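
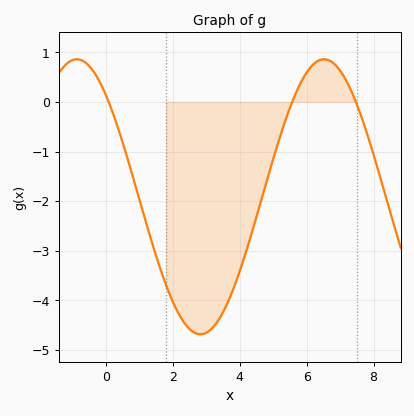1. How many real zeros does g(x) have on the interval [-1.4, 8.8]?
3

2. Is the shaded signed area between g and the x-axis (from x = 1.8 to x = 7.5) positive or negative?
negative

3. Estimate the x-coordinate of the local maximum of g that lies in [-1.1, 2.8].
-0.8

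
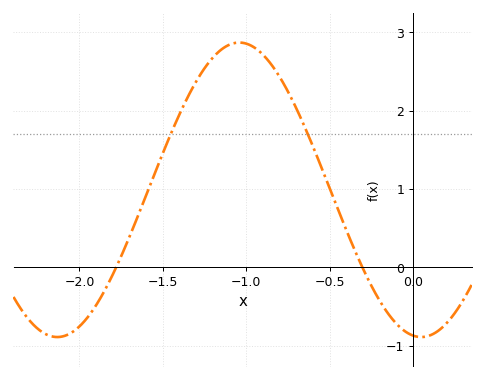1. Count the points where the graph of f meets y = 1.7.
2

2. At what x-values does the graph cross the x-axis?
-1.8, -0.3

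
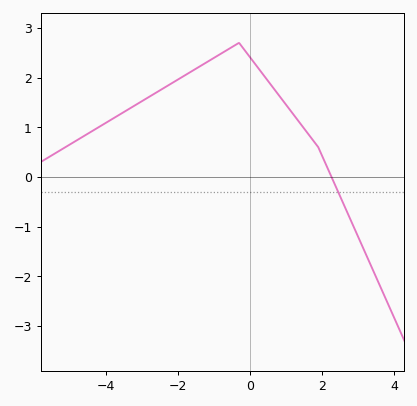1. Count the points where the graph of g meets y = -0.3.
1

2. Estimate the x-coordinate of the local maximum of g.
-0.303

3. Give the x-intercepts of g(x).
2.27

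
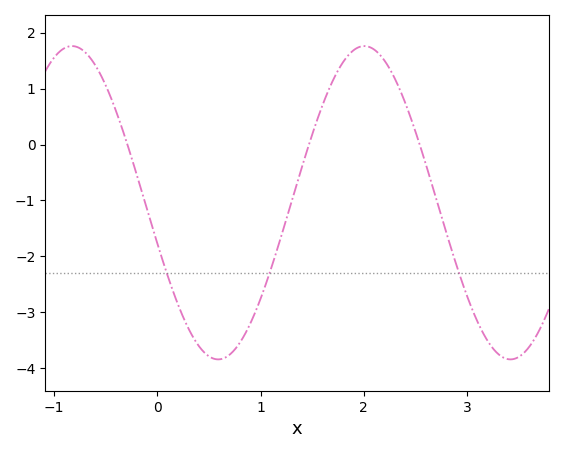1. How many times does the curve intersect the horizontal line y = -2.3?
3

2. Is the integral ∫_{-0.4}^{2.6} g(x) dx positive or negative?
negative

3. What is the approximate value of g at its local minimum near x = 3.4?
-3.8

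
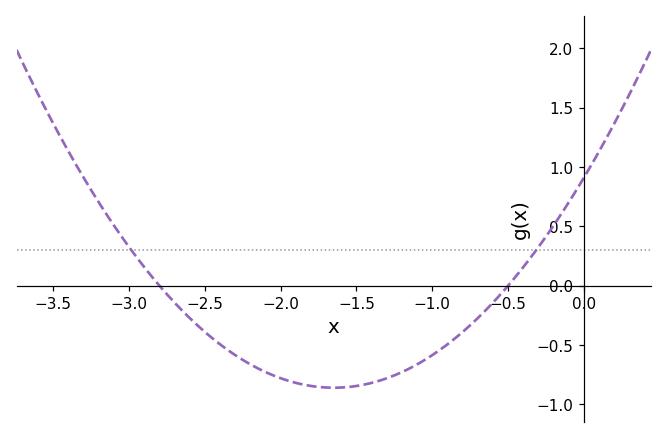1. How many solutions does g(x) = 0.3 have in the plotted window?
2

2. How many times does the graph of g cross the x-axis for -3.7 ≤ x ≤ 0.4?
2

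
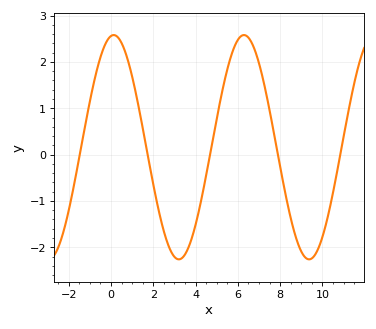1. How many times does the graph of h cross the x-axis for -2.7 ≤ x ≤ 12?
5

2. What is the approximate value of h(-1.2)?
0.682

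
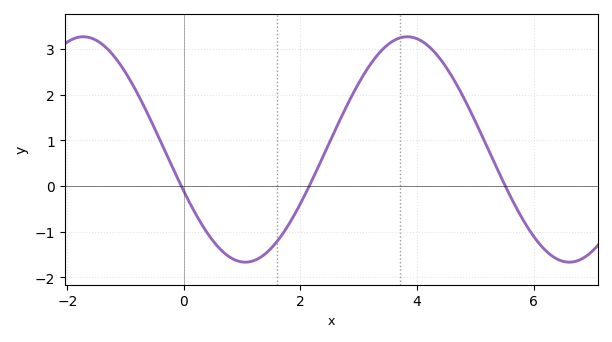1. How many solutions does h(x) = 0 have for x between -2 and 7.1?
3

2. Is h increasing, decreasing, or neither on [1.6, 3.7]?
increasing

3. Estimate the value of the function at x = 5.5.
0.038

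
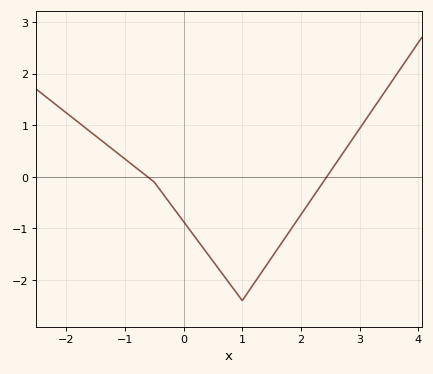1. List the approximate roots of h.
-0.6, 2.4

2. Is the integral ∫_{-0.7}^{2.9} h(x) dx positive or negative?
negative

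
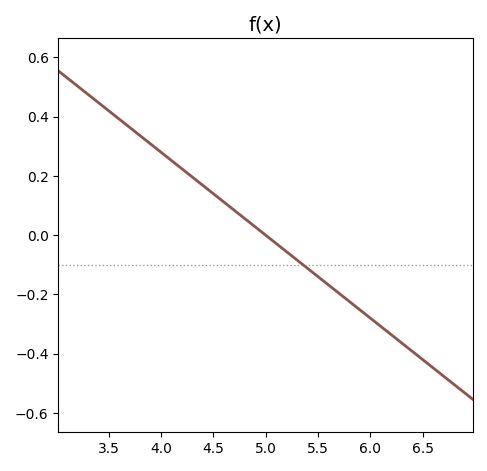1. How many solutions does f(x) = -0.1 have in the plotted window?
1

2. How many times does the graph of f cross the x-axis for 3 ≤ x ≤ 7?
1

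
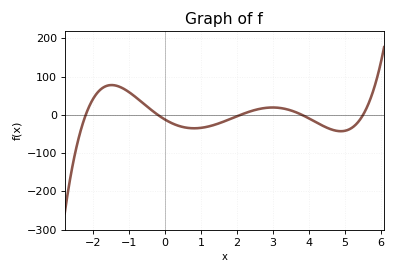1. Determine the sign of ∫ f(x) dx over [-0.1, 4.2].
negative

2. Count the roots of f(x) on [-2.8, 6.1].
5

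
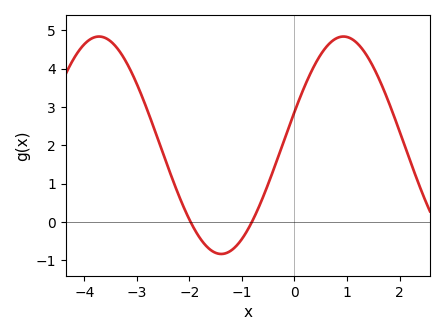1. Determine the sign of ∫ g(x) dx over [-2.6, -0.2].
positive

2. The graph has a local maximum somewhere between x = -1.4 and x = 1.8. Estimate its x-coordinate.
0.9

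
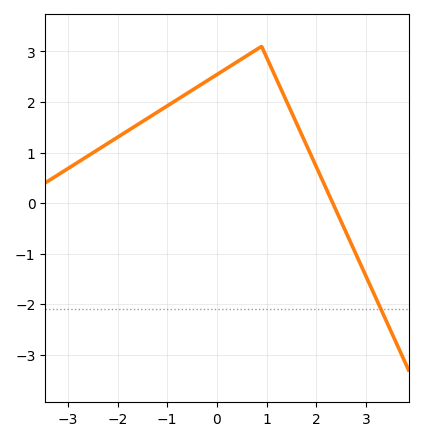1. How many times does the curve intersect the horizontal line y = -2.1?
1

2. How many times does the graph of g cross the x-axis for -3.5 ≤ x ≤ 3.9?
1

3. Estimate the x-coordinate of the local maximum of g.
0.899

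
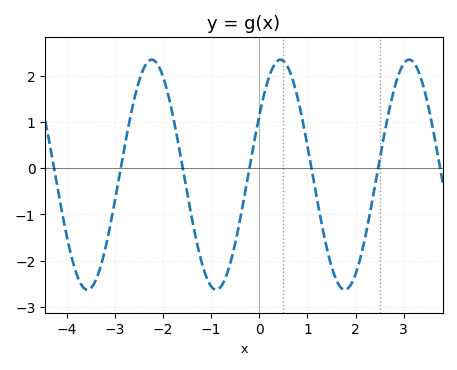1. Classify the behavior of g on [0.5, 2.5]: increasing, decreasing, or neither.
neither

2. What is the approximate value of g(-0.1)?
0.6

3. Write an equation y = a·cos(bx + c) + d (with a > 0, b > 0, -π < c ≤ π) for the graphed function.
y = 2.49cos(2.4x - 1) - 0.14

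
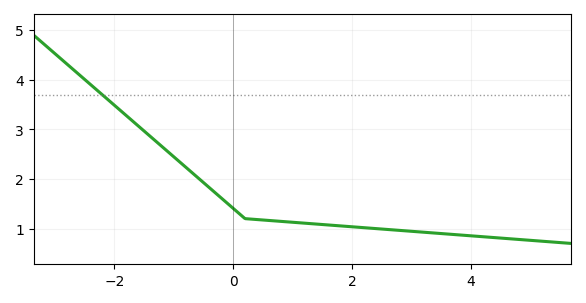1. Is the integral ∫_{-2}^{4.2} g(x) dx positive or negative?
positive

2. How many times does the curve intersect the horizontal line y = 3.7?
1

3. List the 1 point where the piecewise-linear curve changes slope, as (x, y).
(0.2, 1.2)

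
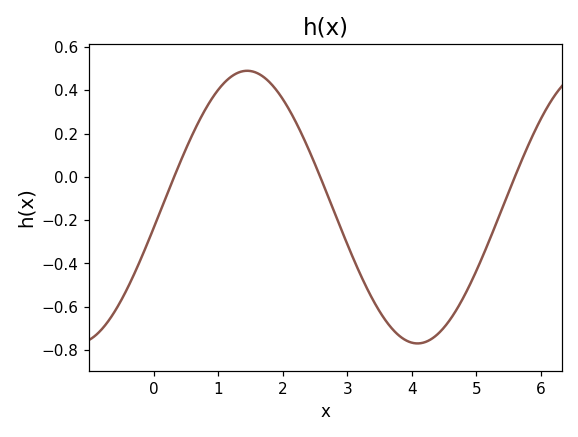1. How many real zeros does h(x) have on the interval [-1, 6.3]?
3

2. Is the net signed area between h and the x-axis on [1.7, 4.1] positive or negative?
negative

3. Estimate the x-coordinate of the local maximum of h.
1.4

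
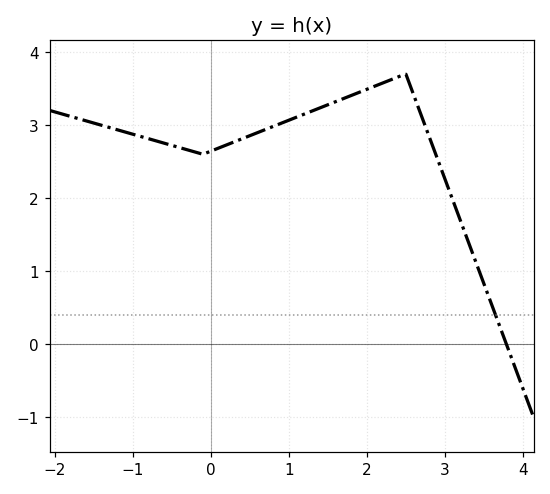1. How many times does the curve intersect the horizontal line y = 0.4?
1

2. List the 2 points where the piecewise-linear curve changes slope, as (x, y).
(-0.1, 2.6); (2.5, 3.7)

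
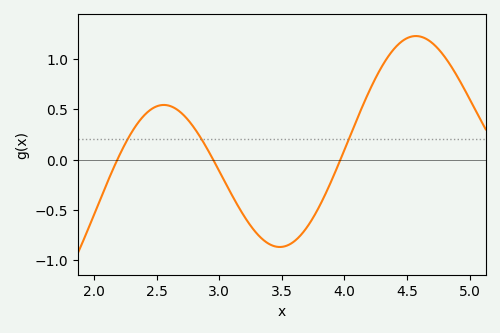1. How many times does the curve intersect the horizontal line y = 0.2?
3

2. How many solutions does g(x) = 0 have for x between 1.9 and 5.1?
3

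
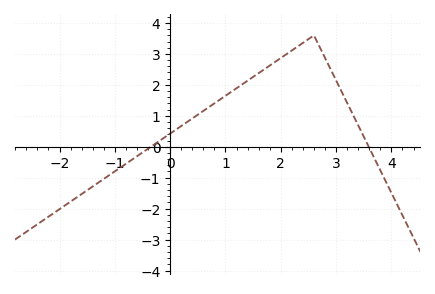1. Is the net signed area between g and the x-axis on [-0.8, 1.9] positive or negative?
positive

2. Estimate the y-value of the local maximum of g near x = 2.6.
3.6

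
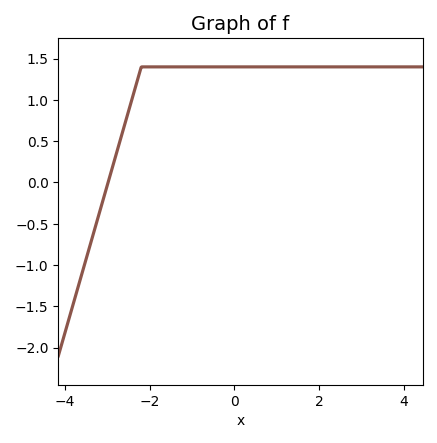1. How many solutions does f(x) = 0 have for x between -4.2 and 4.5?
1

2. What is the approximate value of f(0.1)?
1.4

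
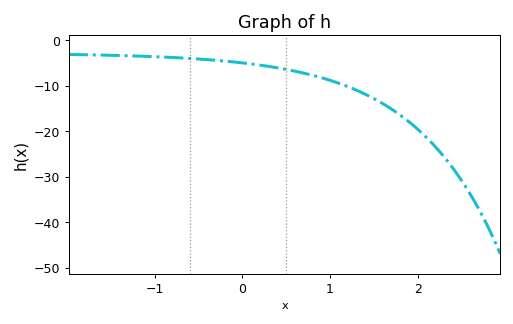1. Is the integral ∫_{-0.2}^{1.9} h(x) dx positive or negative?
negative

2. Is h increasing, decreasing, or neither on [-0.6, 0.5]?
decreasing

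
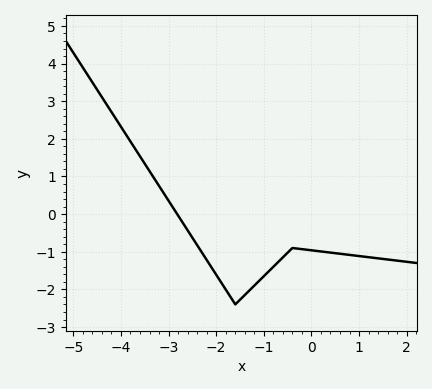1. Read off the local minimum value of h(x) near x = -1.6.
-2.4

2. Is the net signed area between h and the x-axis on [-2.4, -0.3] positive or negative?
negative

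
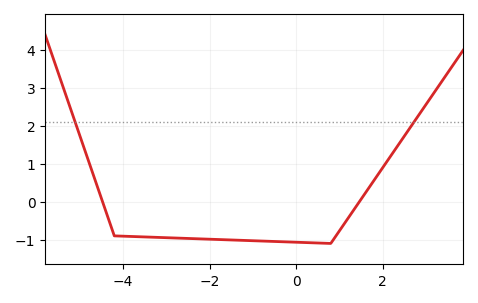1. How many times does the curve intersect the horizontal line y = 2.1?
2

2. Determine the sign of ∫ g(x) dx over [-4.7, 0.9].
negative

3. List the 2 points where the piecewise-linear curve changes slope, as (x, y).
(-4.2, -0.9); (0.8, -1.1)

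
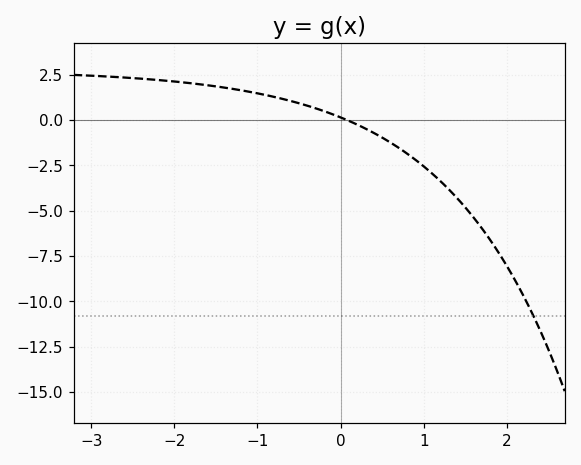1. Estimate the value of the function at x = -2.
2.13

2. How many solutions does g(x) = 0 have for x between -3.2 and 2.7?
1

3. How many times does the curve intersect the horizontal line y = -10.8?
1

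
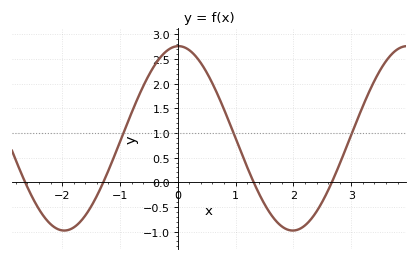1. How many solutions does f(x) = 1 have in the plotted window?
3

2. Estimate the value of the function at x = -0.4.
2.35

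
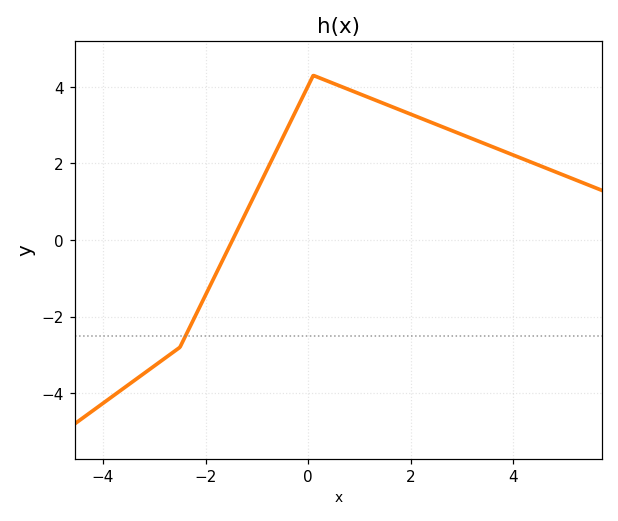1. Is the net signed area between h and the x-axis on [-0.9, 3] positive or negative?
positive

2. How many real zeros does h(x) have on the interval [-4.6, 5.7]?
1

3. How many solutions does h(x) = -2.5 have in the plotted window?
1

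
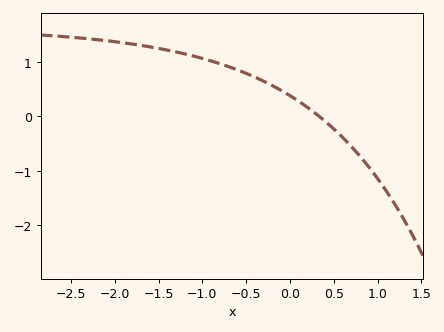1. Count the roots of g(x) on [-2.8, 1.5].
1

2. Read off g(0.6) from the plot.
-0.384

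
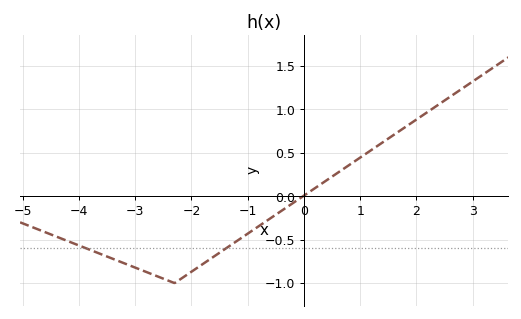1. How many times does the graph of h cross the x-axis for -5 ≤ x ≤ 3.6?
1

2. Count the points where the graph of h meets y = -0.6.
2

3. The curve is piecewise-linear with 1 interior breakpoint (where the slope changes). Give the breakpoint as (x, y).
(-2.3, -1)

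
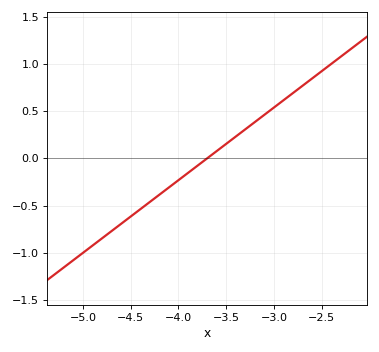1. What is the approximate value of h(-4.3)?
-0.45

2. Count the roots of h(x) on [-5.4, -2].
1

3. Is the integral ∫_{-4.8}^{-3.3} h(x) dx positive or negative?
negative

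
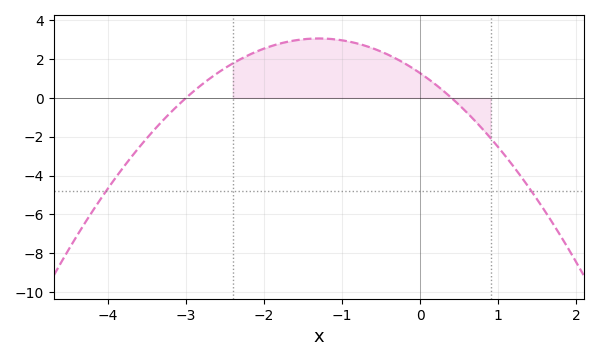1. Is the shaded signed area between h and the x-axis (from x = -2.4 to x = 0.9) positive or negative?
positive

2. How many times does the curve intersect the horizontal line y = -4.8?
2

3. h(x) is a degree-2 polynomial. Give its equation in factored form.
y = -1.06(x + 3)(x - 0.4)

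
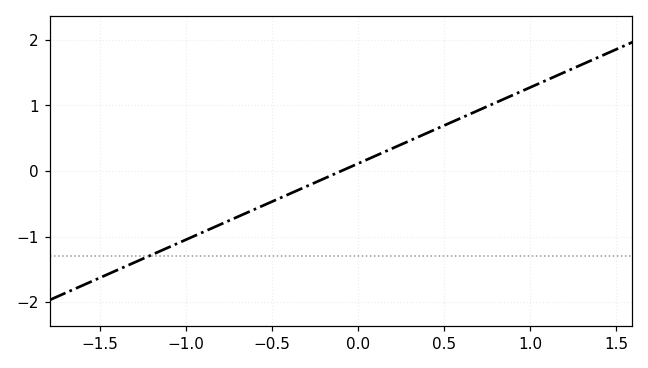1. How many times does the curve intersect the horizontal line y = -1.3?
1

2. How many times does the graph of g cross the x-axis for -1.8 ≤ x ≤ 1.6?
1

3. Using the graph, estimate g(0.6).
0.812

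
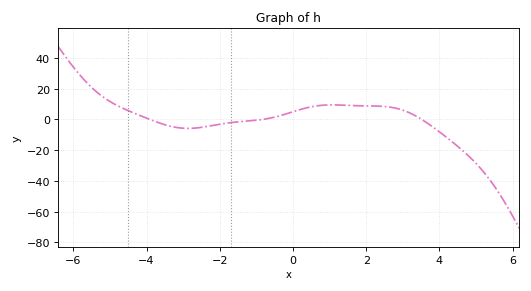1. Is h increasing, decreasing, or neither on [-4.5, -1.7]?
neither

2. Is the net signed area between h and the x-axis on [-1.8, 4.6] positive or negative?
positive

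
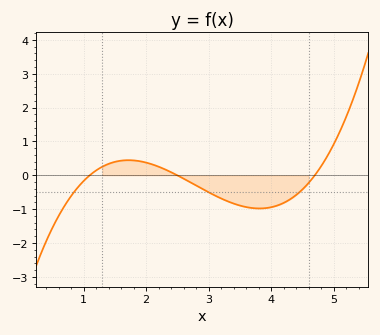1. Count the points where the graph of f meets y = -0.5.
3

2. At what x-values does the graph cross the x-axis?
1.1, 2.5, 4.7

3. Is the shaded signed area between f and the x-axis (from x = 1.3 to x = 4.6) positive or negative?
negative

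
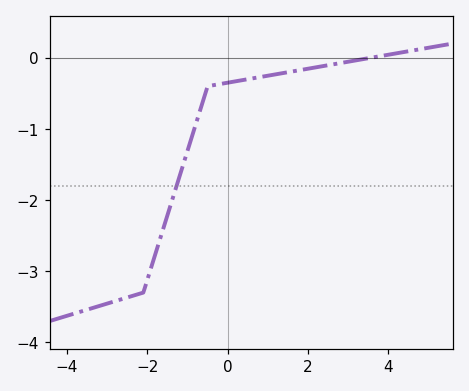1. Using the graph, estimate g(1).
-0.253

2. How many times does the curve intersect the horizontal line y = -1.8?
1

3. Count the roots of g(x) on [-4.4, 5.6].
1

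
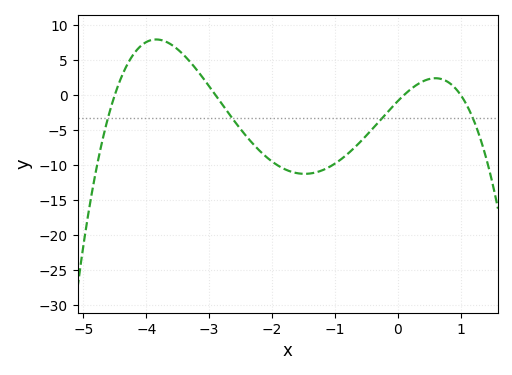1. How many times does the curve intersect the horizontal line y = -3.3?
4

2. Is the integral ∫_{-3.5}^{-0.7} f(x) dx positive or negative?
negative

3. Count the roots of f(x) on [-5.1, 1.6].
4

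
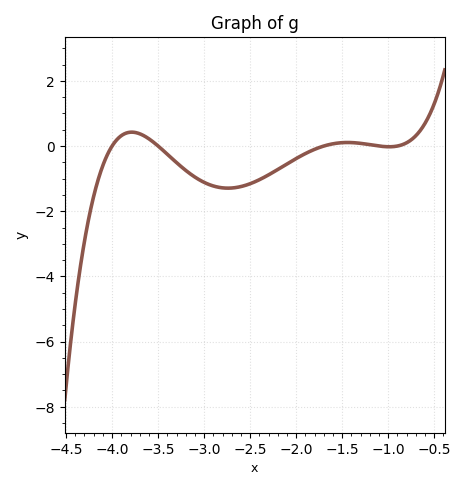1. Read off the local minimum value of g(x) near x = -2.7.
-1.29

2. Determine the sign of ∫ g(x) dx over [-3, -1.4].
negative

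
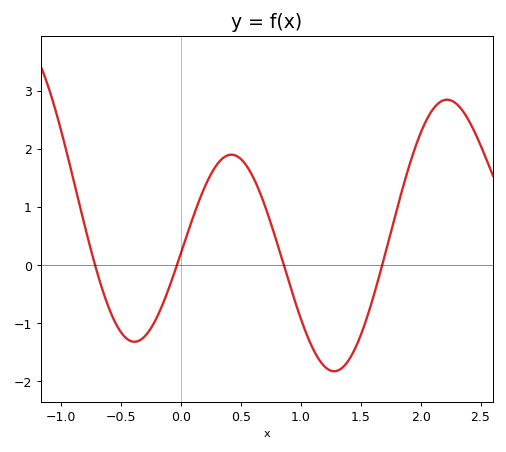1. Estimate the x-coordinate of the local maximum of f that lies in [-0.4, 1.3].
0.419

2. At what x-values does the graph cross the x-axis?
-0.718, -0.034, 0.858, 1.68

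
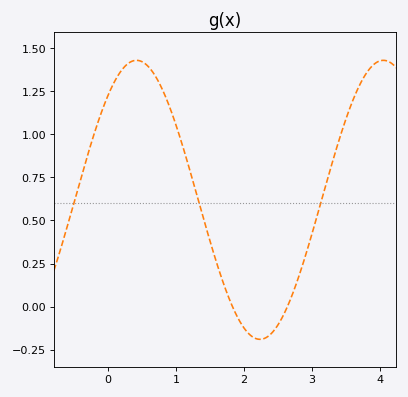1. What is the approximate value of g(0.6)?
1.4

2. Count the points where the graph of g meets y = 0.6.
3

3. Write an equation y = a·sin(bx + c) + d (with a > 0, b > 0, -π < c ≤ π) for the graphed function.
y = 0.81sin(1.7x + 0.84) + 0.62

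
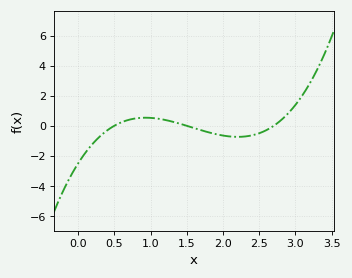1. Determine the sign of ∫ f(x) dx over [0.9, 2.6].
negative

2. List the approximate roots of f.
0.5, 1.5, 2.7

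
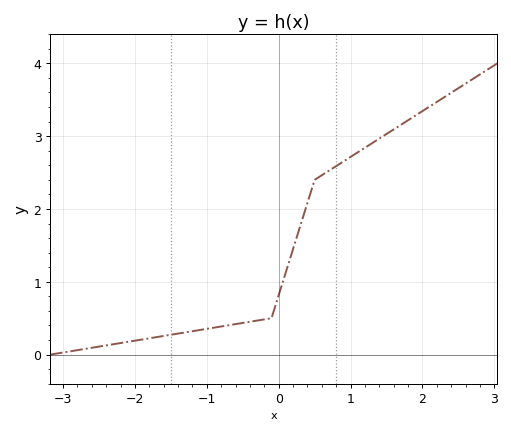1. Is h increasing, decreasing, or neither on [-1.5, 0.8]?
increasing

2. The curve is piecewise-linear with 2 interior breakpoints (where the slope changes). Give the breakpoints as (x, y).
(-0.1, 0.5); (0.5, 2.4)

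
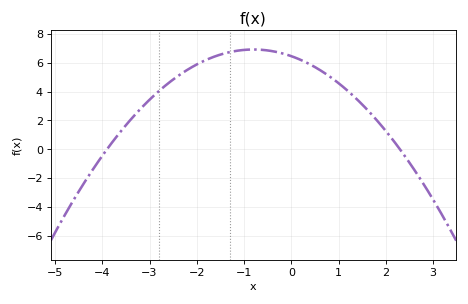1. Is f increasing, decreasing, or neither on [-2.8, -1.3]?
increasing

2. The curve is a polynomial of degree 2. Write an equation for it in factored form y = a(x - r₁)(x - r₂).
y = -0.72(x + 3.9)(x - 2.3)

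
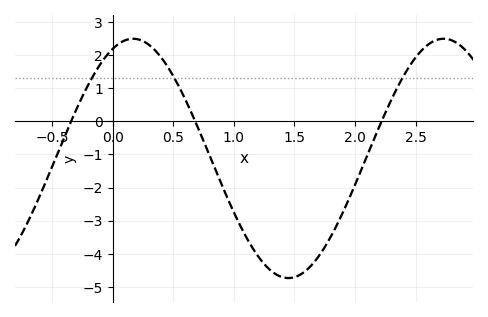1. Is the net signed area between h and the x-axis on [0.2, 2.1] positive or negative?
negative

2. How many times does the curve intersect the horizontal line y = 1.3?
3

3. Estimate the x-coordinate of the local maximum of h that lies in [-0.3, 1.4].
0.2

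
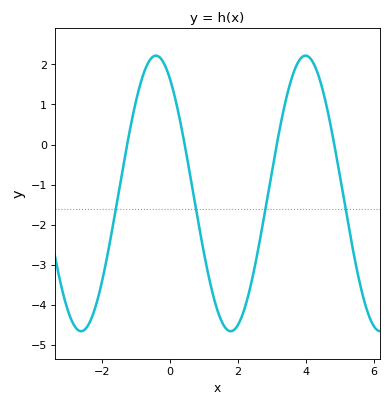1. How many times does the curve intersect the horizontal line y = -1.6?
4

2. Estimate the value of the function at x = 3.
-0.7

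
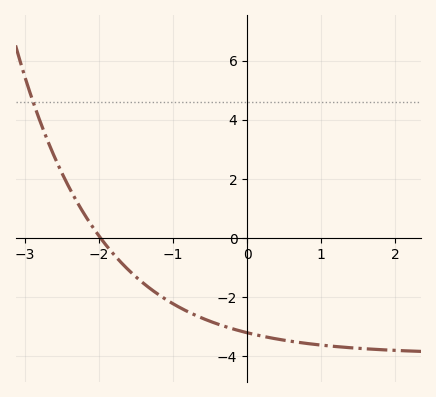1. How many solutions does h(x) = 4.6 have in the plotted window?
1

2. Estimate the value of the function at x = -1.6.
-1.09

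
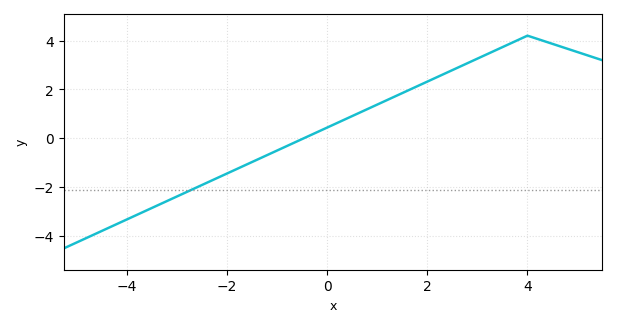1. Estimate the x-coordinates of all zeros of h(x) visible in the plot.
-0.4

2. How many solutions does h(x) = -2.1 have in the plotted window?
1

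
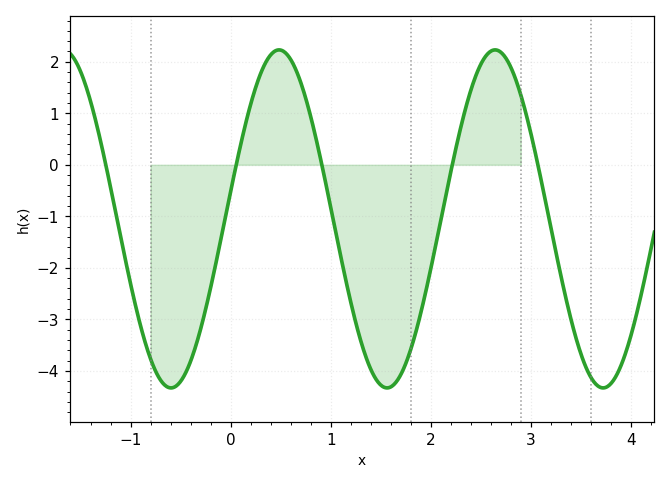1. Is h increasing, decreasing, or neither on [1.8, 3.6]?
neither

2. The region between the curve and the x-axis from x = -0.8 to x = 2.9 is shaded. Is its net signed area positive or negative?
negative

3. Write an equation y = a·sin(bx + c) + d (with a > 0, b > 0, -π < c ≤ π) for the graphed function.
y = 3.28sin(2.91x + 0.162) - 1.05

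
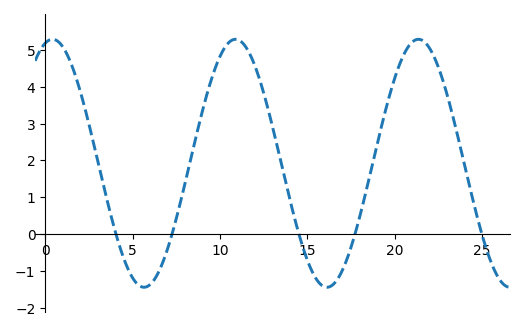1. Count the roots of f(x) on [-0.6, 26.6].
5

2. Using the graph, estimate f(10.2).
5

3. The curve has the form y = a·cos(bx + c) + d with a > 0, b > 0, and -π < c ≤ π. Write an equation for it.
y = 3.37cos(0.6x - 0.25) + 1.92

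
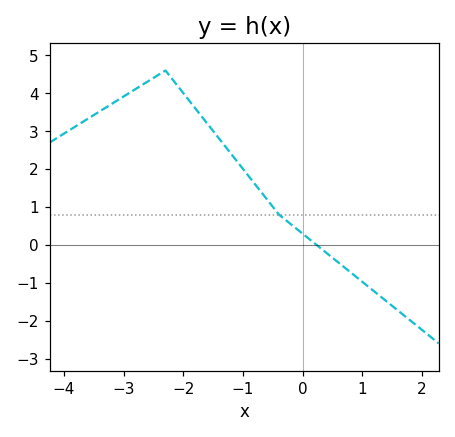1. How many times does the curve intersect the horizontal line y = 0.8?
1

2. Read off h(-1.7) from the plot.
3.4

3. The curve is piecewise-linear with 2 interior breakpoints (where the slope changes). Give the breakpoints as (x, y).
(-2.3, 4.6); (-0.4, 0.8)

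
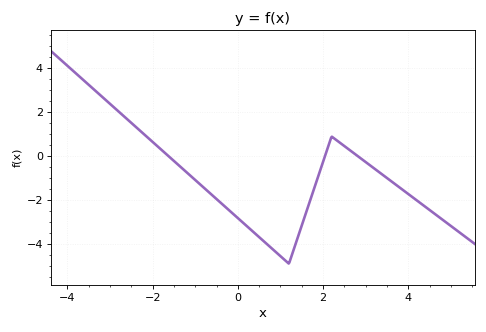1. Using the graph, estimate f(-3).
2.38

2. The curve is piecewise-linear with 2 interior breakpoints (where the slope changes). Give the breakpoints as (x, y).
(1.2, -4.9); (2.2, 0.9)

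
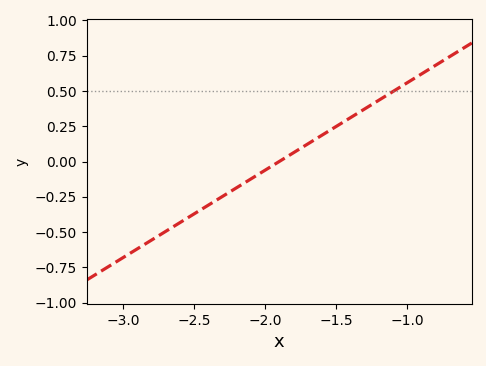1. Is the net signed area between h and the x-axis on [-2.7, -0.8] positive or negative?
positive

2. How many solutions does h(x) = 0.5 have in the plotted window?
1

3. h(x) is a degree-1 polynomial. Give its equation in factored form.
y = 0.62(x + 1.9)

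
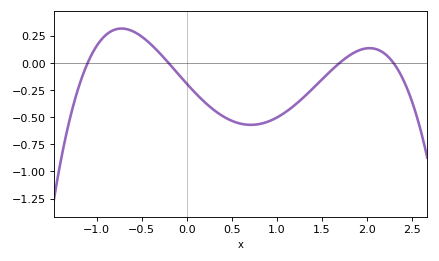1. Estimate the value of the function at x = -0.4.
0.18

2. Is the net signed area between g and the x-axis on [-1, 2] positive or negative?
negative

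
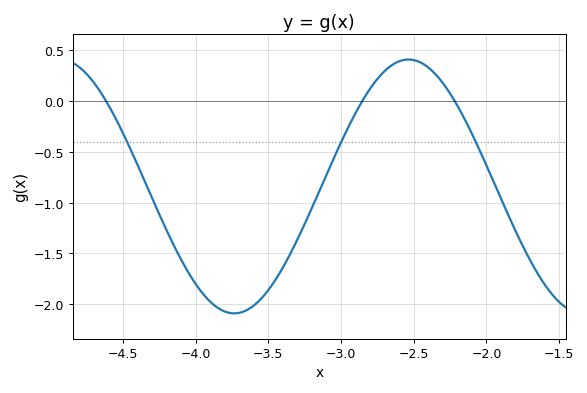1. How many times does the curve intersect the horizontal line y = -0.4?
3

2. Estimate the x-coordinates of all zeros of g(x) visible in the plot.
-4.62, -2.85, -2.22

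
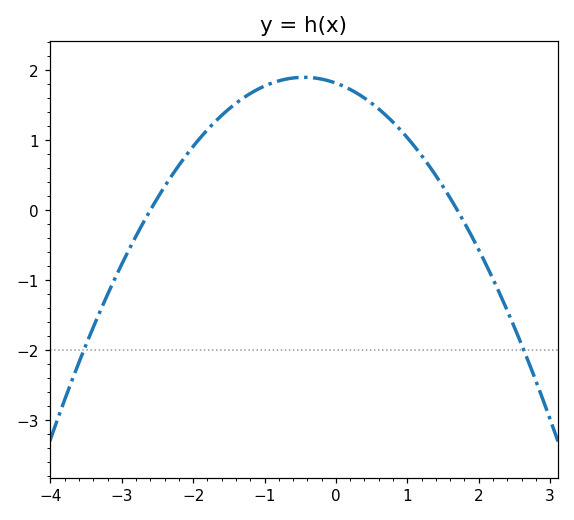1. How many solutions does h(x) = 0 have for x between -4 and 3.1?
2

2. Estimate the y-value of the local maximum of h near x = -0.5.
1.9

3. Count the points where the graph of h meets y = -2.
2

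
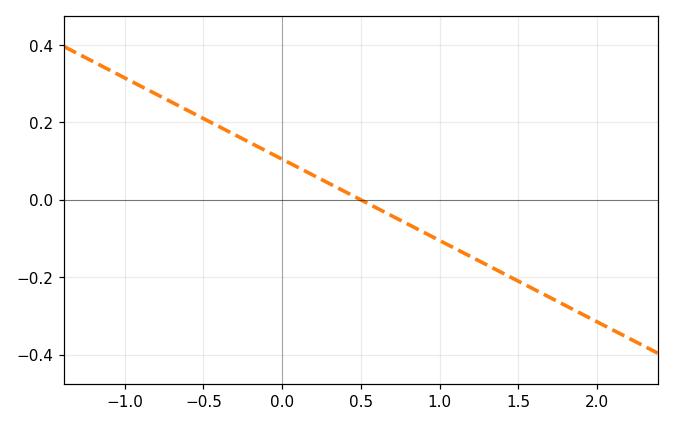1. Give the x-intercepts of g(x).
0.5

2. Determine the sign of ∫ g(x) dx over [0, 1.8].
negative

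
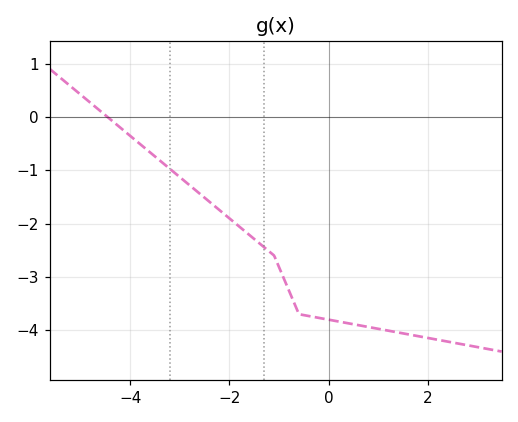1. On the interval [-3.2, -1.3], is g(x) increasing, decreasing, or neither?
decreasing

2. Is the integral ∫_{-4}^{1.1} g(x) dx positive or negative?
negative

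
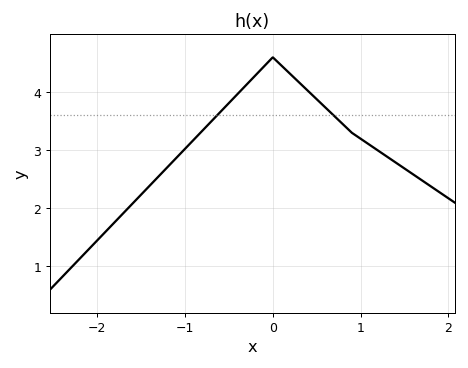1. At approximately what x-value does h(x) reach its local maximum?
0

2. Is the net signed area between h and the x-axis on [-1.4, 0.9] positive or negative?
positive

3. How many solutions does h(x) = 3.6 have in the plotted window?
2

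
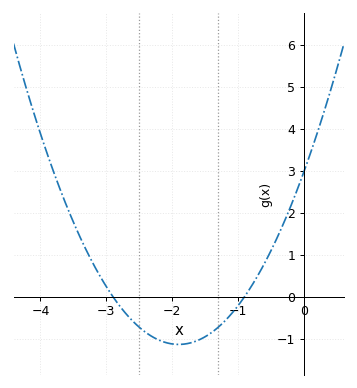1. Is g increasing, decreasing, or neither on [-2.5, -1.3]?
neither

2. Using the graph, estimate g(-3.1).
0.5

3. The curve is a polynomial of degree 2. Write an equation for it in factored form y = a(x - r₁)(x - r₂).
y = 1.14(x + 2.9)(x + 0.9)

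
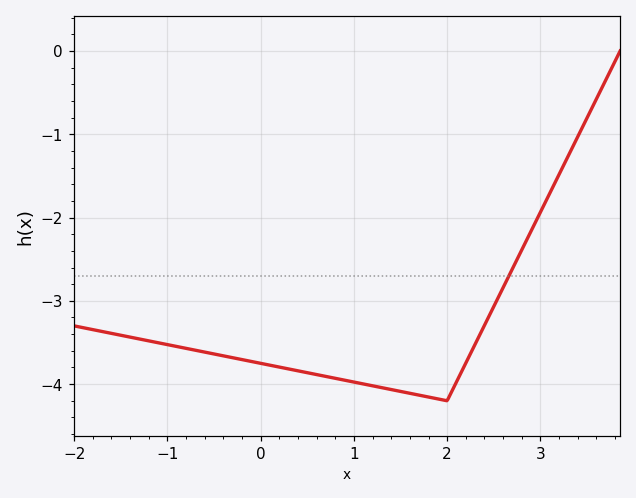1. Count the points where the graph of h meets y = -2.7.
1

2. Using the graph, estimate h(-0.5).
-3.64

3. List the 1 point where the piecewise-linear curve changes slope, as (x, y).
(2, -4.2)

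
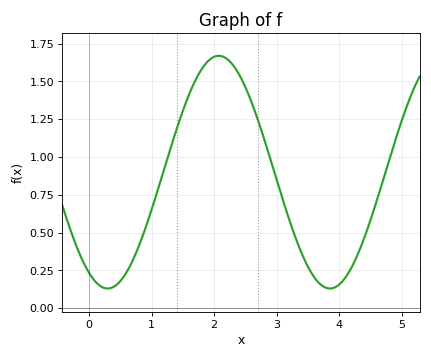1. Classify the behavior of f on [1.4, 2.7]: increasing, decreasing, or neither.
neither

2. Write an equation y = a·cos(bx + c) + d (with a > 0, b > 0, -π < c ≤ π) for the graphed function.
y = 0.77cos(1.8x + 2.6) + 0.9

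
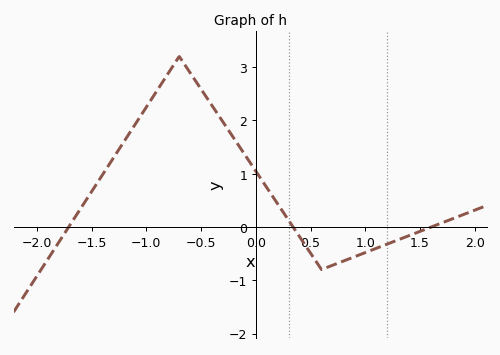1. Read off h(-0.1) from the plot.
1.35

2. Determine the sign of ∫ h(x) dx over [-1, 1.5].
positive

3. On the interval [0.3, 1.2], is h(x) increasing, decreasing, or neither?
neither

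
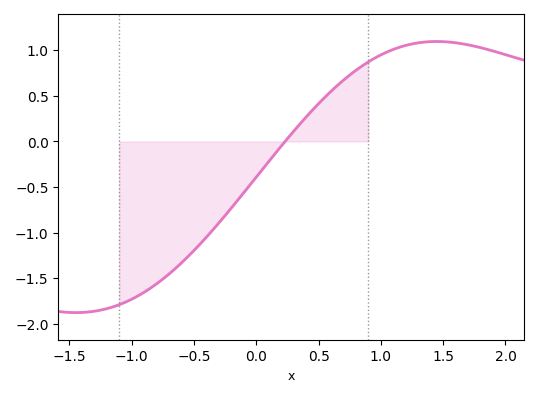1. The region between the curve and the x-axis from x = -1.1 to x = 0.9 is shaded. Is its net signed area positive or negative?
negative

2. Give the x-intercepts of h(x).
0.231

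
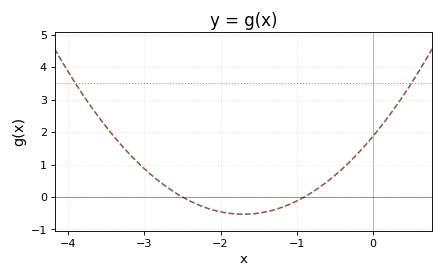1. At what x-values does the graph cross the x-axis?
-2.5, -0.9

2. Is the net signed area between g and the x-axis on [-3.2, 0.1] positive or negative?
positive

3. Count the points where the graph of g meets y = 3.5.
2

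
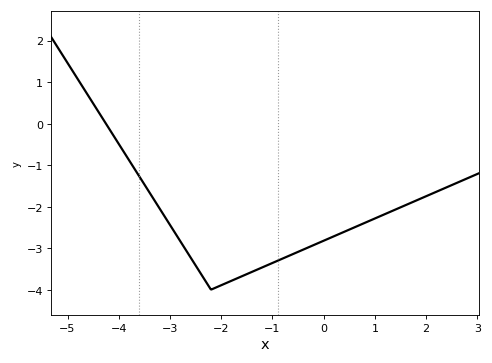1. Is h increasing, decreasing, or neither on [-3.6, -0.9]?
neither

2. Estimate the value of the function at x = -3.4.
-1.7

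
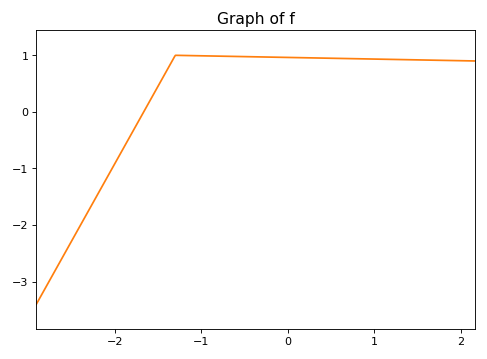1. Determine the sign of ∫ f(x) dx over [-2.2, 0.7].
positive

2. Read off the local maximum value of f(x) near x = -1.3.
1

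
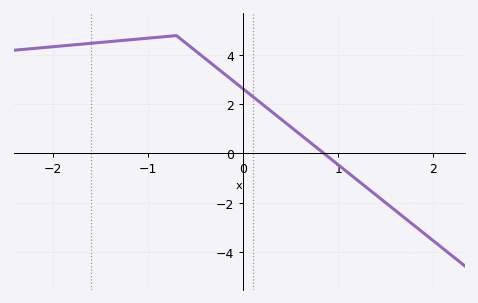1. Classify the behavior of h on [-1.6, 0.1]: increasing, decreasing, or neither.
neither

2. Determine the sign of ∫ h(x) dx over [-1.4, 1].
positive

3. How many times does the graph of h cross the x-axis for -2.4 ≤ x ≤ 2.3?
1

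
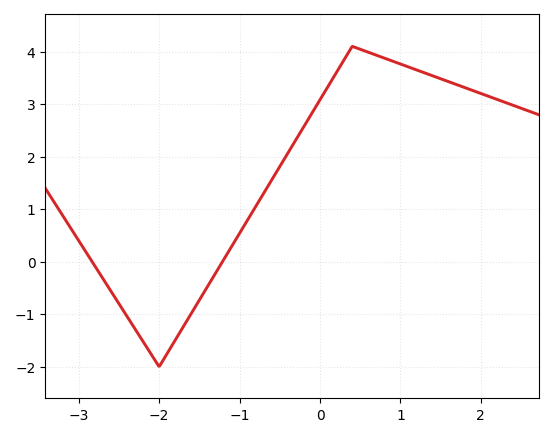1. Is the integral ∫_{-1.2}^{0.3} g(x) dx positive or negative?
positive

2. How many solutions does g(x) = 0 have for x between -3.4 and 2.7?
2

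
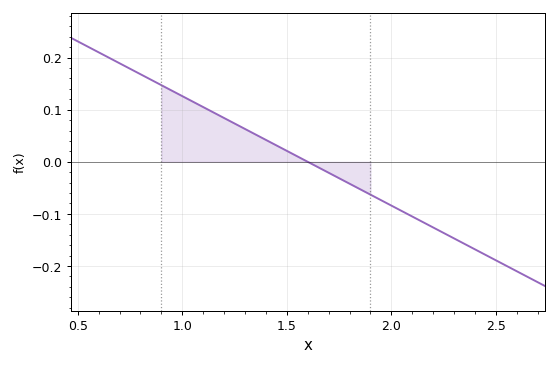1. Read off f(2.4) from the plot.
-0.168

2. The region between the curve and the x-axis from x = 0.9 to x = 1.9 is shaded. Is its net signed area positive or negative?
positive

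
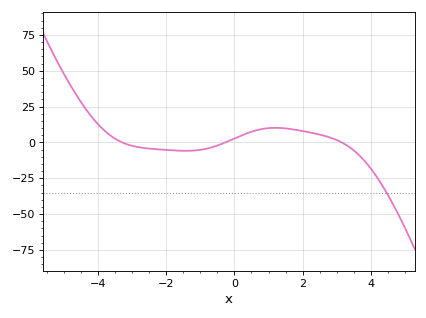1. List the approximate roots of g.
-3.2, -0.2, 3.2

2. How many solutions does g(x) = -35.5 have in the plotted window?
1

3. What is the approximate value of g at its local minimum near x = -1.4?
-6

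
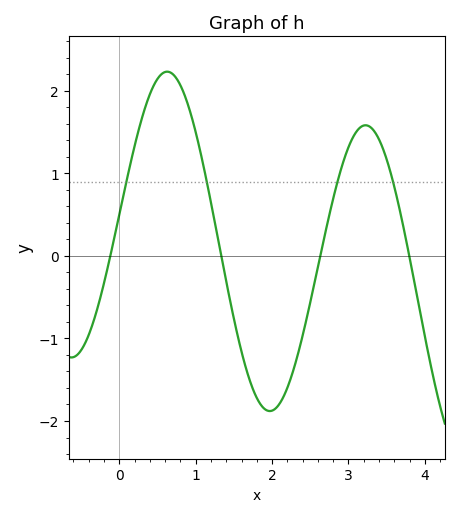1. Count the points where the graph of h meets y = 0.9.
4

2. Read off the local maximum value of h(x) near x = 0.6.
2.2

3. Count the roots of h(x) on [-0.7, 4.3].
4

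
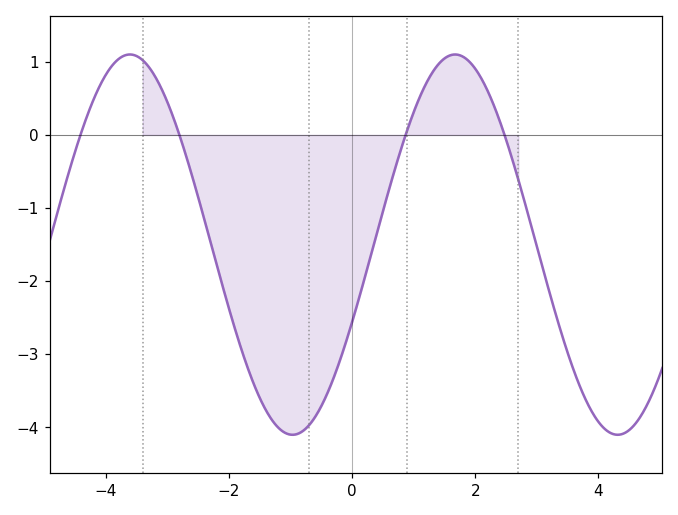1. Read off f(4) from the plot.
-3.9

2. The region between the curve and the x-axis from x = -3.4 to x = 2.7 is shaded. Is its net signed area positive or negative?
negative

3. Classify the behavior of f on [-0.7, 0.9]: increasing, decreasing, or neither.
increasing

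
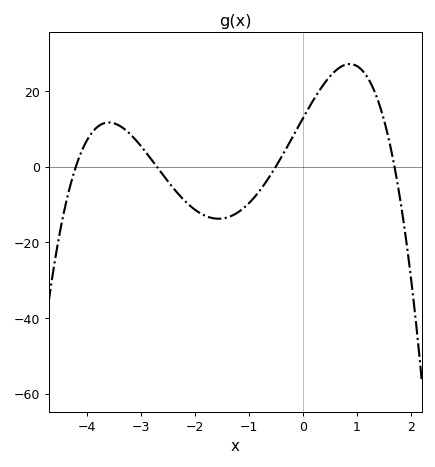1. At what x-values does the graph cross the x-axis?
-4.2, -2.7, -0.5, 1.7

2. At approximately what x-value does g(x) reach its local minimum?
-1.6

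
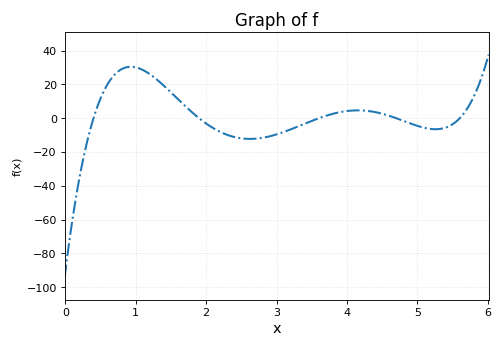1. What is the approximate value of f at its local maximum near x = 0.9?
30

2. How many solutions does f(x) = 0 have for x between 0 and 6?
5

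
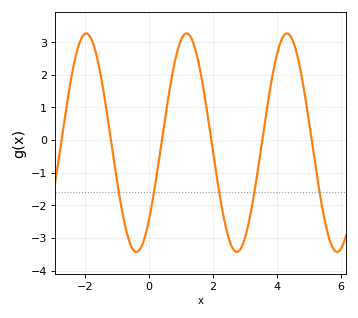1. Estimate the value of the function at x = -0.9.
-1.86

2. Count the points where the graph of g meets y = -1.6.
5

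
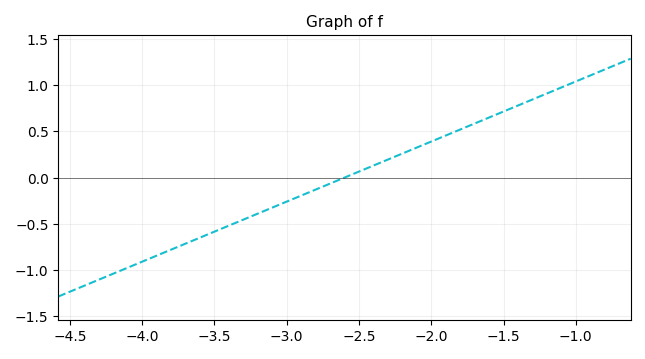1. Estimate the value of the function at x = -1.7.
0.6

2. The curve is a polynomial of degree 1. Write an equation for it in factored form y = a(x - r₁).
y = 0.65(x + 2.6)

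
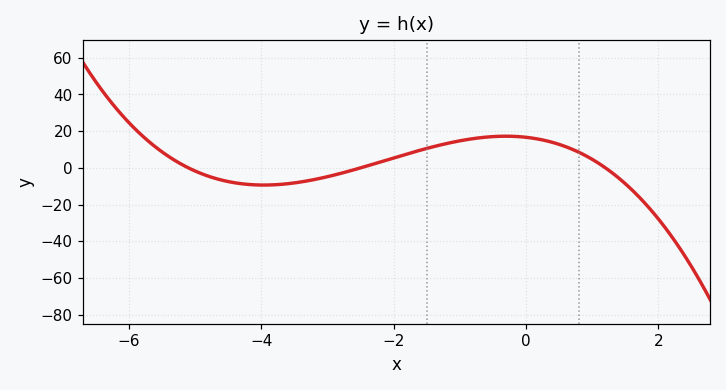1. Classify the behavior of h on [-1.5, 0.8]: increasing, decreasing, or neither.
neither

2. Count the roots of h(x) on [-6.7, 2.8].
3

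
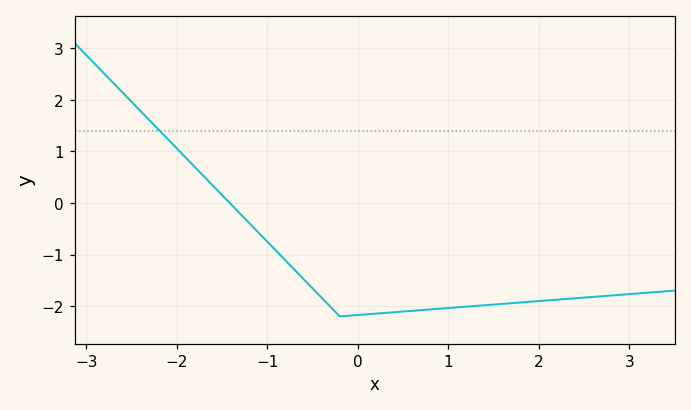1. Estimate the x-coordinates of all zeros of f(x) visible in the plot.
-1.42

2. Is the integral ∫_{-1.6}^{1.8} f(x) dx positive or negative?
negative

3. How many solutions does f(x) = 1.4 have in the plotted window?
1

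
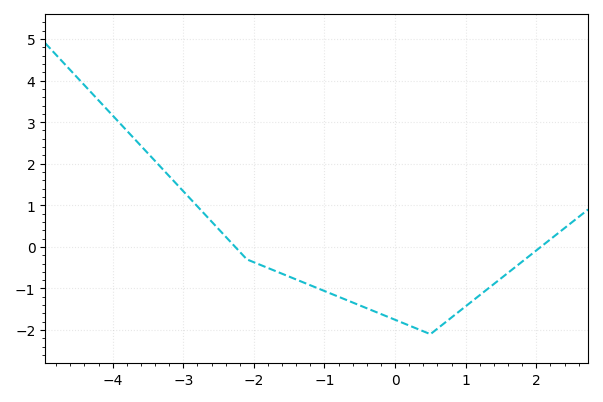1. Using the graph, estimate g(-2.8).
0.975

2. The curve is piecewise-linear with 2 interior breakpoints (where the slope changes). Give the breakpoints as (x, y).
(-2.1, -0.3); (0.5, -2.1)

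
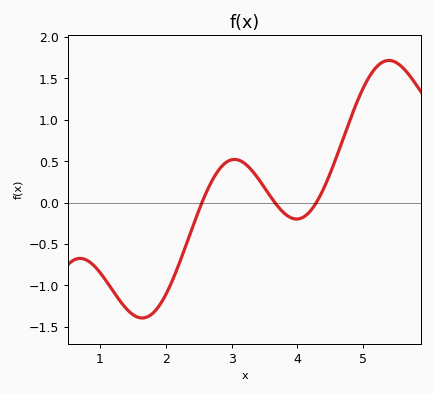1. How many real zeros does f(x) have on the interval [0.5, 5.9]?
3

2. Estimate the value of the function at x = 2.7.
0.258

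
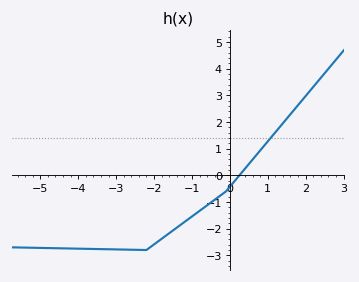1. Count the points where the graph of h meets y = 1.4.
1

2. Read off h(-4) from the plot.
-2.75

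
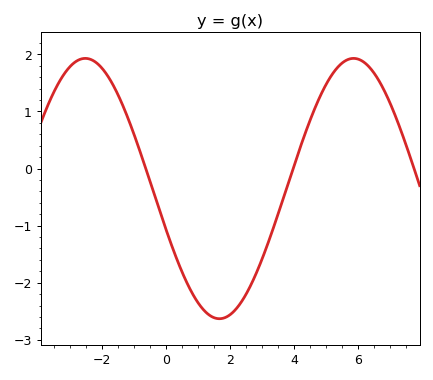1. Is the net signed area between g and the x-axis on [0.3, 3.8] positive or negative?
negative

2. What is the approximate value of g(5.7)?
1.9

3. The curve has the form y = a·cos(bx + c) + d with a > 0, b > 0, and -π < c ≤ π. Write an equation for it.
y = 2.28cos(0.75x + 1.9) - 0.35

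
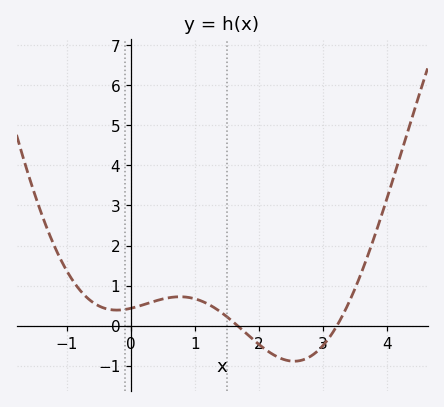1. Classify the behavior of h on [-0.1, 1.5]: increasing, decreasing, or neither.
neither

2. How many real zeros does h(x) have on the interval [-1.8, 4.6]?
2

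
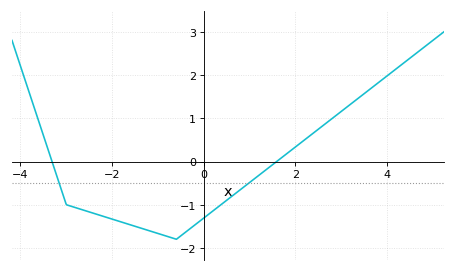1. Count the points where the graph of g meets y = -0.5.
2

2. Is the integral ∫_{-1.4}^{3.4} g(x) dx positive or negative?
negative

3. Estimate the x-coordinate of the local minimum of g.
-0.599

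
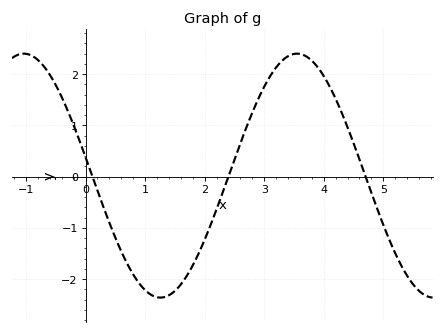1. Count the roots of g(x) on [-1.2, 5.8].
3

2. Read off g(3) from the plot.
1.8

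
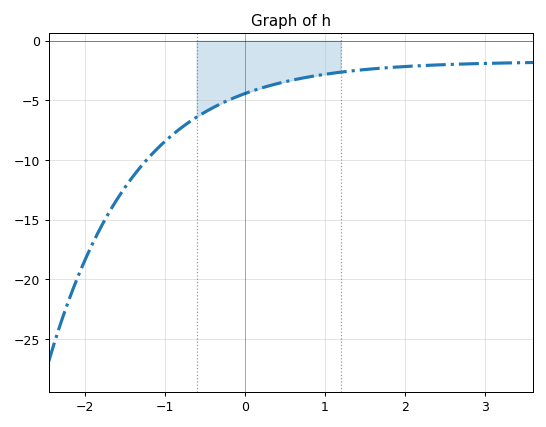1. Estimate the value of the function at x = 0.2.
-4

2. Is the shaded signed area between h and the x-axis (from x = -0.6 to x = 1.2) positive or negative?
negative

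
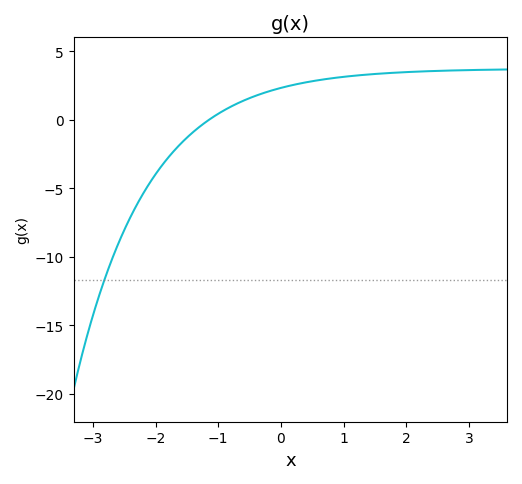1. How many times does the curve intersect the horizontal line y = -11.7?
1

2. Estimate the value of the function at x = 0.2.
2.5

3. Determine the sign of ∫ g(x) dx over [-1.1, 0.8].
positive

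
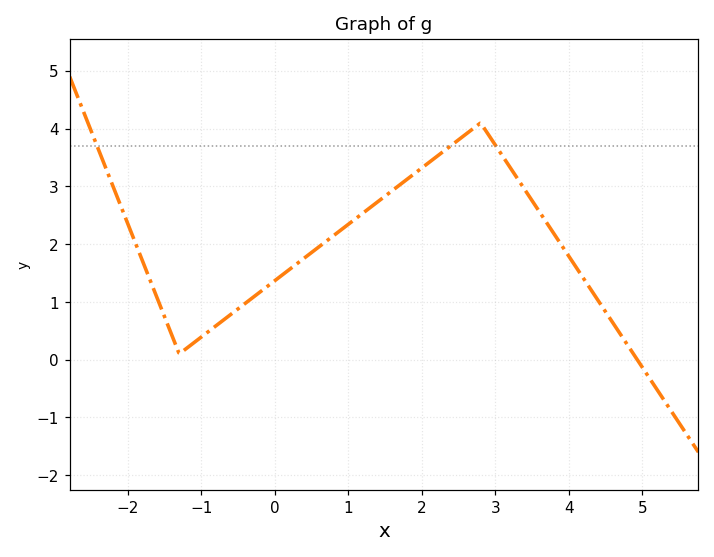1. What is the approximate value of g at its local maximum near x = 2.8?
4.1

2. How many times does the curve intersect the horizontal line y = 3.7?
3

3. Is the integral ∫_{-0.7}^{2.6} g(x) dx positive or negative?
positive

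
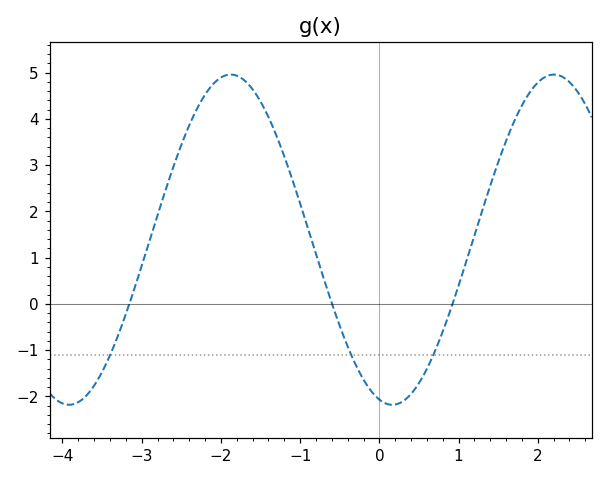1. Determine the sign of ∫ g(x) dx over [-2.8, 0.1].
positive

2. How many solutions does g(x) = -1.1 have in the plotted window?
3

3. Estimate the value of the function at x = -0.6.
0.016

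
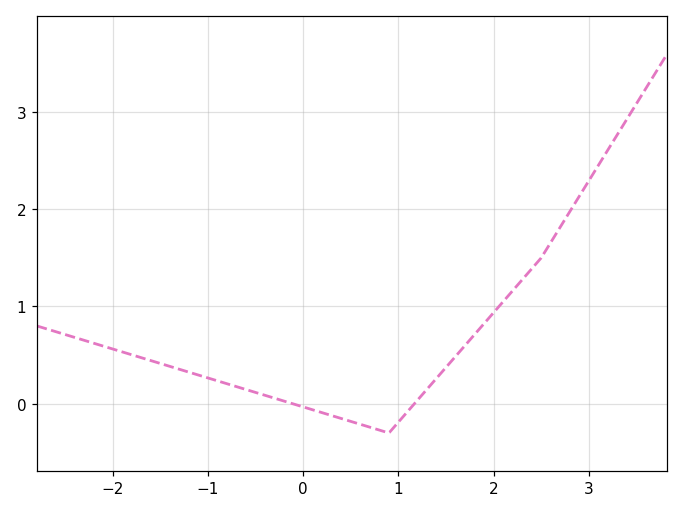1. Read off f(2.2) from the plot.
1.2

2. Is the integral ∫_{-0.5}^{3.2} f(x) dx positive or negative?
positive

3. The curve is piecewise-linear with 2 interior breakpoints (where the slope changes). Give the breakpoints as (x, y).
(0.9, -0.3); (2.5, 1.5)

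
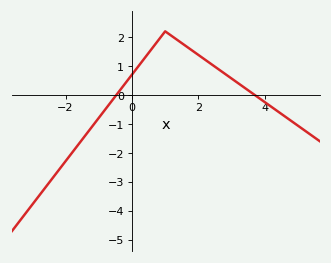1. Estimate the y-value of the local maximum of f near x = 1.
2.2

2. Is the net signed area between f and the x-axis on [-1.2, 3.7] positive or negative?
positive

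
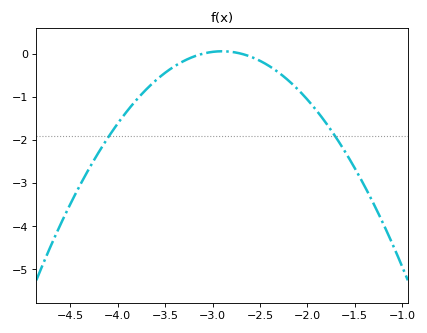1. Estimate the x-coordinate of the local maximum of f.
-2.9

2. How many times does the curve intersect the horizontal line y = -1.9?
2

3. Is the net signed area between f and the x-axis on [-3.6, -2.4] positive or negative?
negative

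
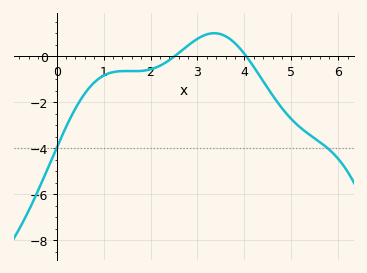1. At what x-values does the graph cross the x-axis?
2.5, 4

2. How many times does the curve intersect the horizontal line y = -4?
2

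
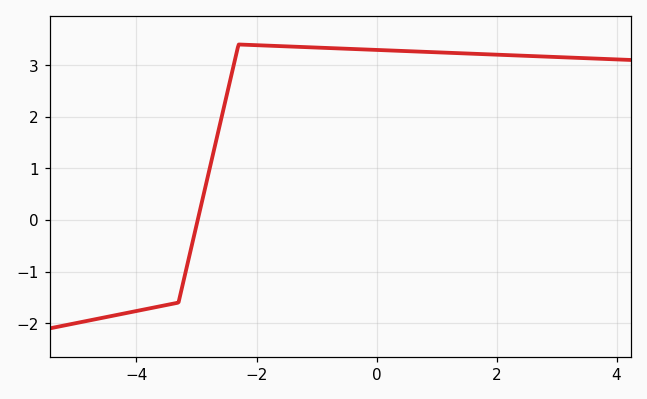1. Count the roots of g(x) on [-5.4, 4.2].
1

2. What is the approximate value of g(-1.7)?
3.4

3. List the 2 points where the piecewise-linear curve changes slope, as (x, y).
(-3.3, -1.6); (-2.3, 3.4)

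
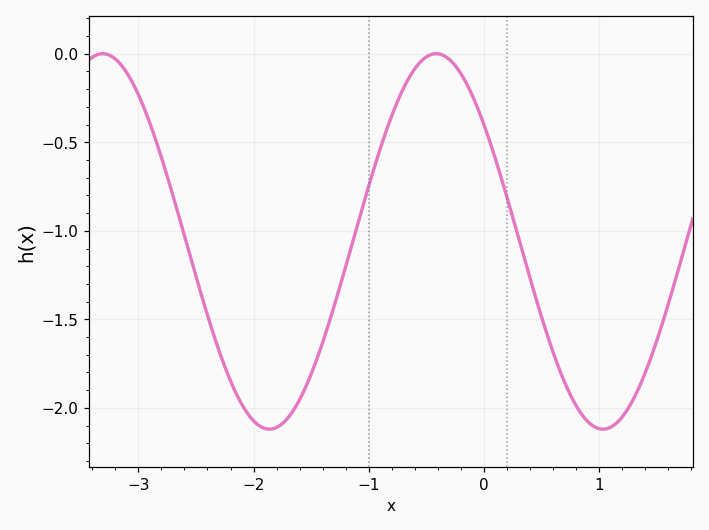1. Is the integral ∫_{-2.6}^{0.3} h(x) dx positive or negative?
negative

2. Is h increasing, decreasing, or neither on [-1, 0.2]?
neither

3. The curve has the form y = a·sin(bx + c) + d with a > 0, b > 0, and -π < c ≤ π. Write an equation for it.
y = 1.06sin(2.17x + 2.47) - 1.06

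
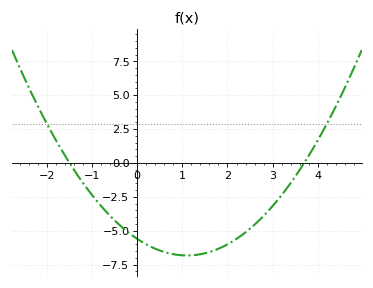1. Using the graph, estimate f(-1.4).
-0.6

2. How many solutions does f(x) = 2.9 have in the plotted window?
2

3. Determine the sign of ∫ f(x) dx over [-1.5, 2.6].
negative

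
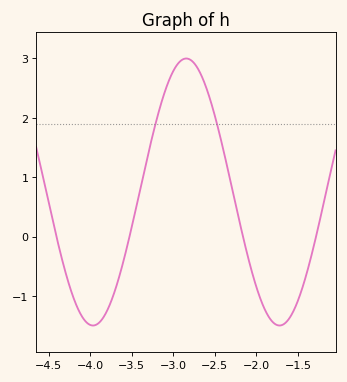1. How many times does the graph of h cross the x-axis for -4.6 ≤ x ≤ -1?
4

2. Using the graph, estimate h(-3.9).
-1.46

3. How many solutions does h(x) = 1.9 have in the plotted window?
2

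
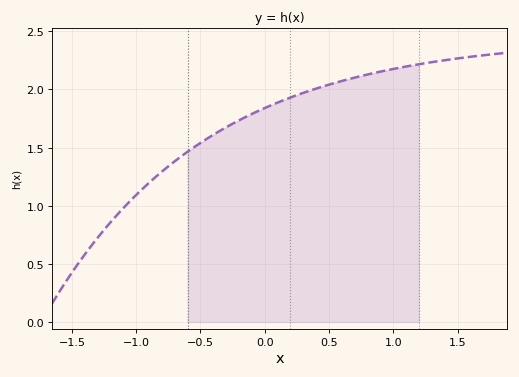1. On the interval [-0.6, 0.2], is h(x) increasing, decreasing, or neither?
increasing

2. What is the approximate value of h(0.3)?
1.95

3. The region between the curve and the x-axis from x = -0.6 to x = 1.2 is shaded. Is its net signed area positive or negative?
positive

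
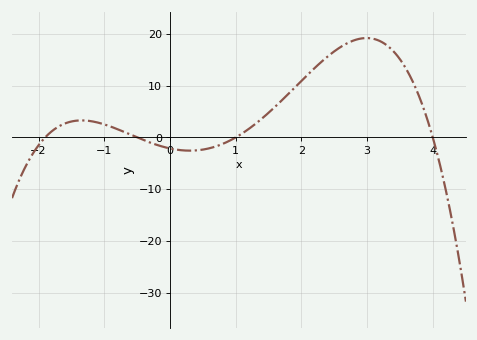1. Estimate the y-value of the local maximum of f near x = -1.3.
3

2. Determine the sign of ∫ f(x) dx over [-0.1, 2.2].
positive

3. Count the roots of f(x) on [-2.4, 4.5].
4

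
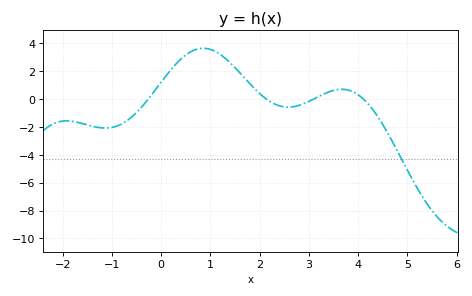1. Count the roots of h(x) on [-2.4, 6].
4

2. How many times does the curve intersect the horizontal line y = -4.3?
1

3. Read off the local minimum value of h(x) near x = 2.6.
-0.6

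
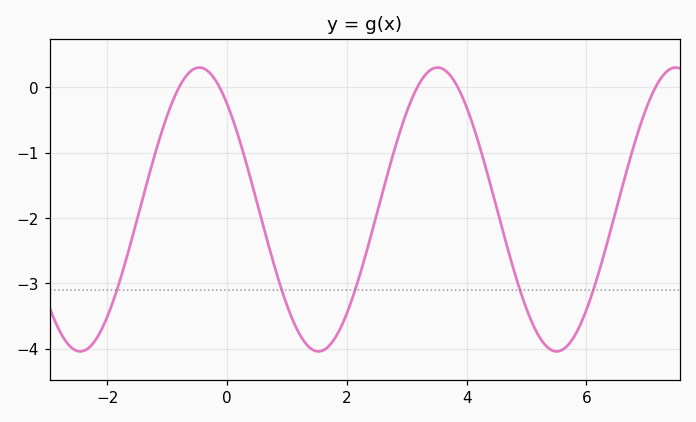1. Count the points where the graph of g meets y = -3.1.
5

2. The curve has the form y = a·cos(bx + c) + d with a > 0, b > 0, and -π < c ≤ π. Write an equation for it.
y = 2.17cos(1.58x + 0.73) - 1.87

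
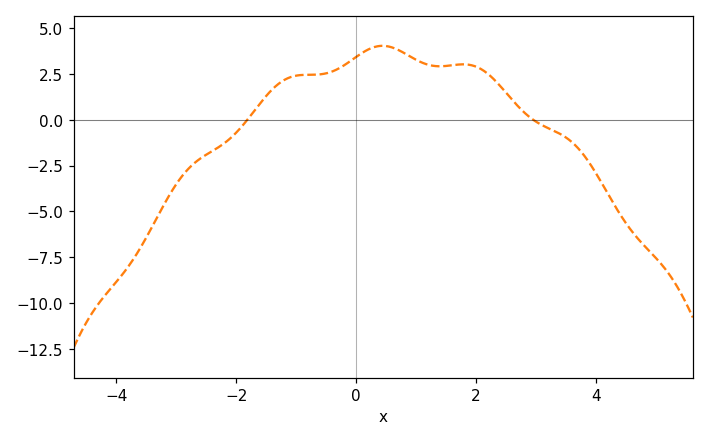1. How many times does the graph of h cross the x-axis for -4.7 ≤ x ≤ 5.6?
2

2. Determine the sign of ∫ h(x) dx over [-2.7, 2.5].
positive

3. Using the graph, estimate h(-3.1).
-4.03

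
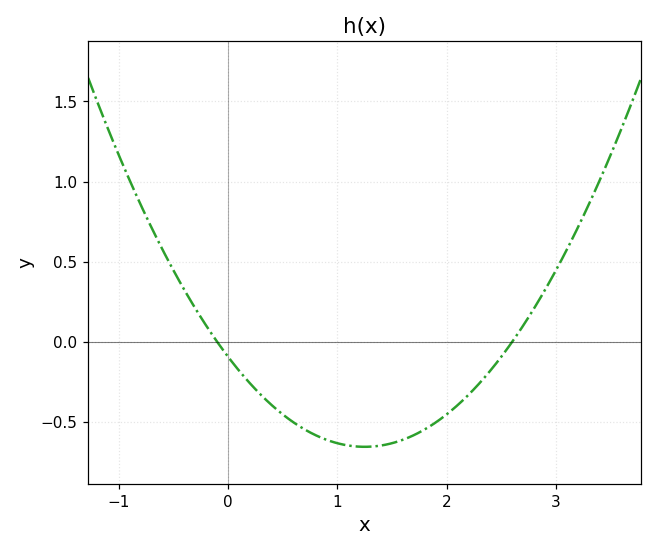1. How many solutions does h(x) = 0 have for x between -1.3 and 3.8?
2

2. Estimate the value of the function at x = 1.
-0.634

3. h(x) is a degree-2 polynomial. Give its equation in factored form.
y = 0.36(x + 0.1)(x - 2.6)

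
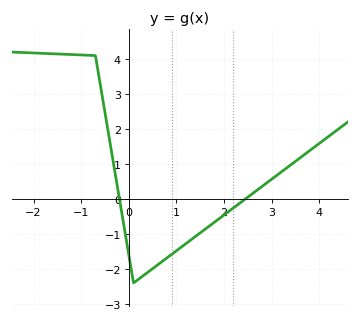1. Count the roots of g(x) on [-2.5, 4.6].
2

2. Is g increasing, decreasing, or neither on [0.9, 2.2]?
increasing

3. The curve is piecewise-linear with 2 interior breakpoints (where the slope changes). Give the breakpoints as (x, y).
(-0.7, 4.1); (0.1, -2.4)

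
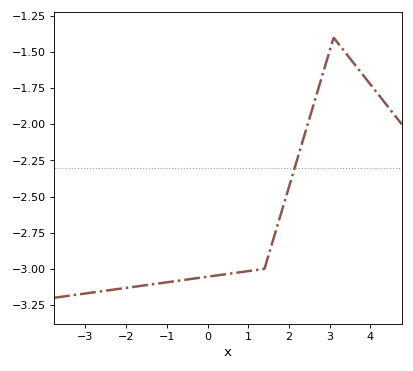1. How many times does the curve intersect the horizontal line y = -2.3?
1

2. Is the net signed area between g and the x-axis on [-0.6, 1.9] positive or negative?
negative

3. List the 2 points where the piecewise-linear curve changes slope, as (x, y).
(1.4, -3); (3.1, -1.4)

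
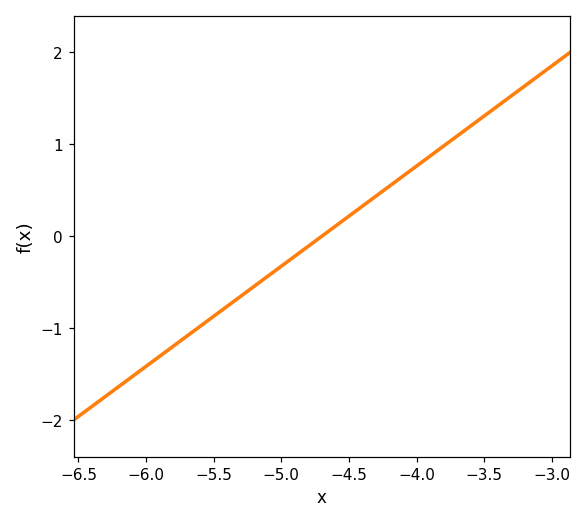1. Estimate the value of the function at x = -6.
-1.4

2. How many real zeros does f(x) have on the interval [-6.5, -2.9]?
1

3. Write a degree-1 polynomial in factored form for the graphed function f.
y = 1.09(x + 4.7)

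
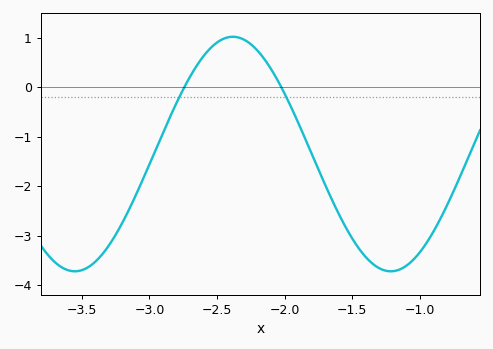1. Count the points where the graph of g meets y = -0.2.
2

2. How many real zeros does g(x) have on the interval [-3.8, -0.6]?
2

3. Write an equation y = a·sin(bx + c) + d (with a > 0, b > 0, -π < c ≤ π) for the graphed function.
y = 2.37sin(2.69x + 1.7) - 1.35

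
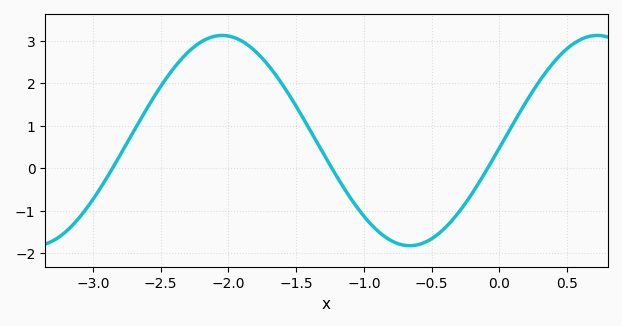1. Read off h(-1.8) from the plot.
2.8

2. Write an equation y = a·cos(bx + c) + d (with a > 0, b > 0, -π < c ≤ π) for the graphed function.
y = 2.48cos(2.3x - 1.6) + 0.65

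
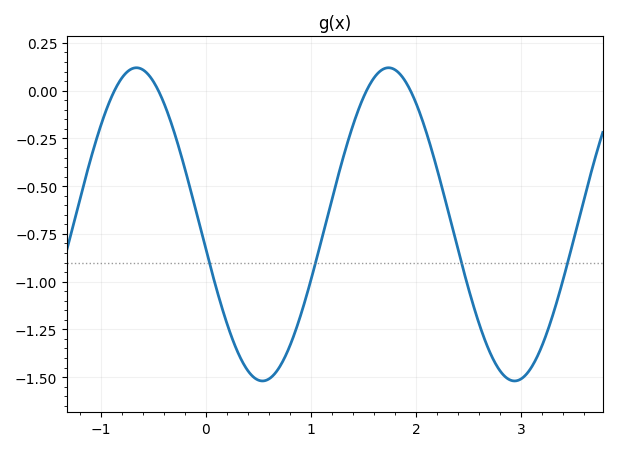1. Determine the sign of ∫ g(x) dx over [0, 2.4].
negative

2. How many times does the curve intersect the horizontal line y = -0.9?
4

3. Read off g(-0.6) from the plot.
0.1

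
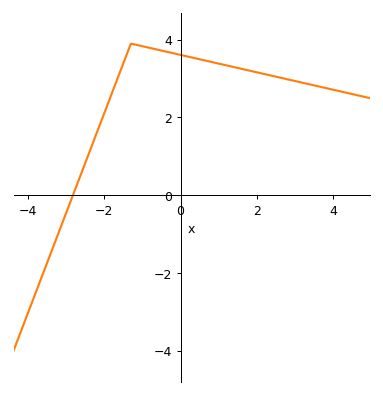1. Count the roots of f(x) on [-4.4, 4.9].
1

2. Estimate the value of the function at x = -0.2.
3.65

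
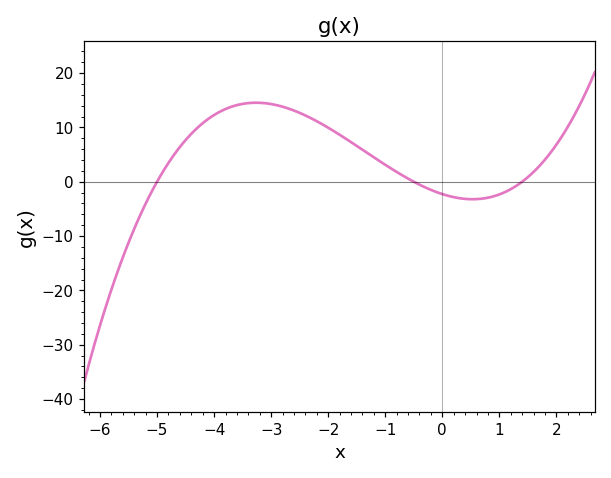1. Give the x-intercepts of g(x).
-5, -0.4, 1.4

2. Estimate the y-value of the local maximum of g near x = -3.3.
15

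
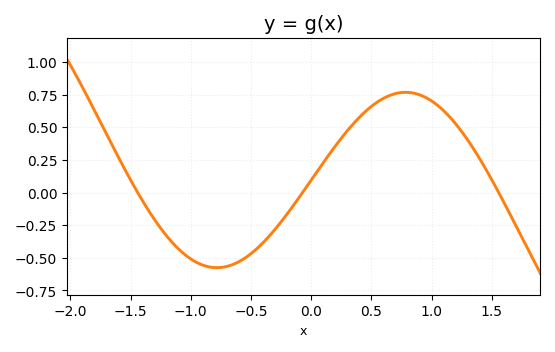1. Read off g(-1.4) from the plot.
-0.065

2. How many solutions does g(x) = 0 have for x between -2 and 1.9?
3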